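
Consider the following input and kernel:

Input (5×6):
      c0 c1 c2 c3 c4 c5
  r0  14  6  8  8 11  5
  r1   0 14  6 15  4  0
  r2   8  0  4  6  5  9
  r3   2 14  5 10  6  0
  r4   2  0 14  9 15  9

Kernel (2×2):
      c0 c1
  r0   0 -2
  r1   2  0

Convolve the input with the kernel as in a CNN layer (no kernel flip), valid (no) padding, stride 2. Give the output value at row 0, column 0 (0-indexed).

-12

The receptive field on the input at this output position is [14 6 / 0 14]. Elementwise product with the kernel and sum: 6·-2 + 0·2.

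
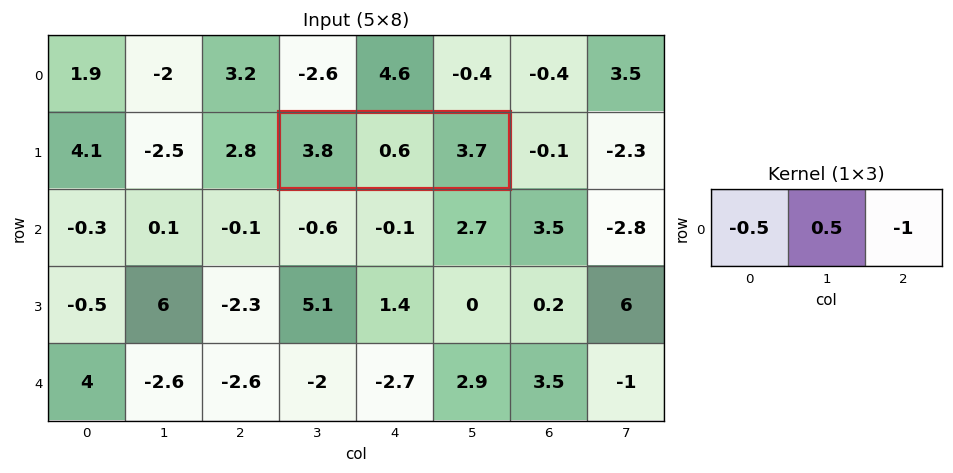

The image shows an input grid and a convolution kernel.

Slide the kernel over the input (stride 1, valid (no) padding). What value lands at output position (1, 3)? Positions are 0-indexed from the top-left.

The receptive field on the input at this output position is [3.8 0.6 3.7]. Elementwise product with the kernel and sum: 3.8·-0.5 + 0.6·0.5 + 3.7·-1.

-5.3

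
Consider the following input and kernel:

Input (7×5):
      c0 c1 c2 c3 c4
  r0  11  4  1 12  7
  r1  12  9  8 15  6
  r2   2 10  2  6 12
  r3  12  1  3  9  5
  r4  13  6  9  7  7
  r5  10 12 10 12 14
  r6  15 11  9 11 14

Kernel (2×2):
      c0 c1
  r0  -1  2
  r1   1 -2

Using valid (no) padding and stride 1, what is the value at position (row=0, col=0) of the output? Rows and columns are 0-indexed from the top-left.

-9

The receptive field on the input at this output position is [11 4 / 12 9]. Elementwise product with the kernel and sum: 11·-1 + 4·2 + 12·1 + 9·-2.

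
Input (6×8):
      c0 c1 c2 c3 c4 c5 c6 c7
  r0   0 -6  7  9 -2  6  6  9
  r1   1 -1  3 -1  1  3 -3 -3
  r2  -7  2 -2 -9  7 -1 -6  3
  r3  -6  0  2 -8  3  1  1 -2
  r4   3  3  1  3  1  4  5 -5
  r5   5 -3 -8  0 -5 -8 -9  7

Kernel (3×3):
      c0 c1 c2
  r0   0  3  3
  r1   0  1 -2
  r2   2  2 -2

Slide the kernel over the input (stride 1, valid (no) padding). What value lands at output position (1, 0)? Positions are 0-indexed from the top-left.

-4

The receptive field on the input at this output position is [1 -1 3 / -7 2 -2 / -6 0 2]. Elementwise product with the kernel and sum: -1·3 + 3·3 + 2·1 + -2·-2 + -6·2 + 0·2 + 2·-2.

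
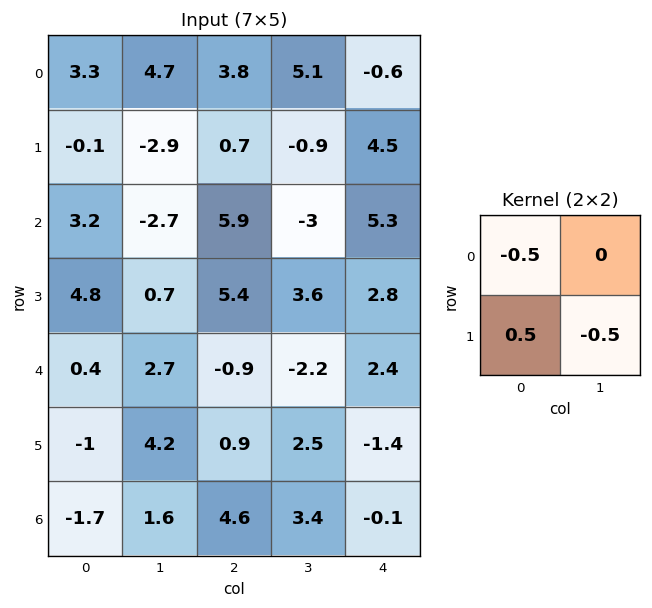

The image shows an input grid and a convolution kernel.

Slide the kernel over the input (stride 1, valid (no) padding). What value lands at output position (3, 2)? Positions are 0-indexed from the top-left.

The receptive field on the input at this output position is [5.4 3.6 / -0.9 -2.2]. Elementwise product with the kernel and sum: 5.4·-0.5 + -0.9·0.5 + -2.2·-0.5.

-2.05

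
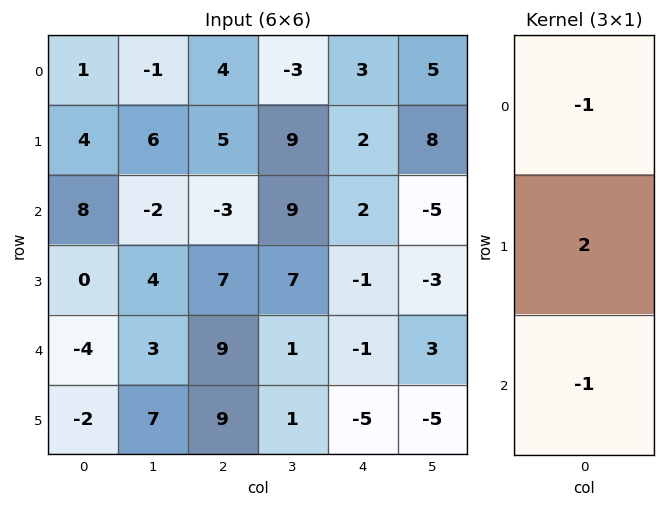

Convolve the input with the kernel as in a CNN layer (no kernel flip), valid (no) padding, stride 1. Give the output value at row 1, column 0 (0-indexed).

The receptive field on the input at this output position is [4 / 8 / 0]. Elementwise product with the kernel and sum: 4·-1 + 8·2 + 0·-1.

12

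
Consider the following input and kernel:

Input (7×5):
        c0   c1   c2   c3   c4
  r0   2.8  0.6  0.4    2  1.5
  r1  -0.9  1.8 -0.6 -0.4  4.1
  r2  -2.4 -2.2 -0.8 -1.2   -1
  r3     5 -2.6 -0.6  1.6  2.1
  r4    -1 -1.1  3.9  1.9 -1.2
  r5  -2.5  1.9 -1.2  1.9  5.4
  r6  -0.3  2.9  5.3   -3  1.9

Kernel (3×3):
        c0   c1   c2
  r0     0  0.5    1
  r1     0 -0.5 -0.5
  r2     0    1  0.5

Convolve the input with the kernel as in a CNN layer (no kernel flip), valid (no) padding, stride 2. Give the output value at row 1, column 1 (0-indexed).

The receptive field on the input at this output position is [-0.8 -1.2 -1 / -0.6 1.6 2.1 / 3.9 1.9 -1.2]. Elementwise product with the kernel and sum: -1.2·0.5 + -1·1 + 1.6·-0.5 + 2.1·-0.5 + 1.9·1 + -1.2·0.5.

-2.15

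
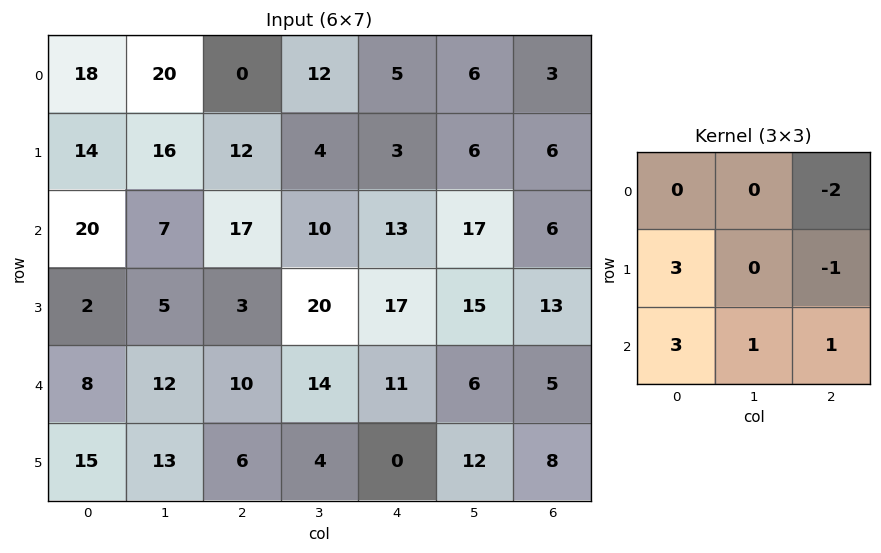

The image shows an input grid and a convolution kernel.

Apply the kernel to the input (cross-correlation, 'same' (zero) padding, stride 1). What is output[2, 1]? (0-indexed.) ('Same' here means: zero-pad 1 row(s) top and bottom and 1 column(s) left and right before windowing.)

33

The receptive field on the zero-padded input at this output position is [14 16 12 / 20 7 17 / 2 5 3]. Elementwise product with the kernel and sum: 12·-2 + 20·3 + 17·-1 + 2·3 + 5·1 + 3·1.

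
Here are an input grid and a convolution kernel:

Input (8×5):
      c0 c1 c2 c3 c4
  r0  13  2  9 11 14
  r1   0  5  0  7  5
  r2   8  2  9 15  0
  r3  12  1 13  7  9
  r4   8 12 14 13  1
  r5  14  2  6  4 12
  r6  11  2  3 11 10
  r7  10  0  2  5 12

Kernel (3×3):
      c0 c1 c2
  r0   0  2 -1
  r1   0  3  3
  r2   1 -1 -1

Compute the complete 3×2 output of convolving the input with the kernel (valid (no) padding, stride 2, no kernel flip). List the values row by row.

Output[0,0]: The receptive field on the input at this output position is [13 2 9 / 0 5 0 / 8 2 9]. Elementwise product with the kernel and sum: 2·2 + 9·-1 + 5·3 + 0·3 + 8·1 + 2·-1 + 9·-1.
Output[0,1]: The receptive field on the input at this output position is [9 11 14 / 0 7 5 / 9 15 0]. Elementwise product with the kernel and sum: 11·2 + 14·-1 + 7·3 + 5·3 + 9·1 + 15·-1 + 0·-1.

7 38
19 78
40 55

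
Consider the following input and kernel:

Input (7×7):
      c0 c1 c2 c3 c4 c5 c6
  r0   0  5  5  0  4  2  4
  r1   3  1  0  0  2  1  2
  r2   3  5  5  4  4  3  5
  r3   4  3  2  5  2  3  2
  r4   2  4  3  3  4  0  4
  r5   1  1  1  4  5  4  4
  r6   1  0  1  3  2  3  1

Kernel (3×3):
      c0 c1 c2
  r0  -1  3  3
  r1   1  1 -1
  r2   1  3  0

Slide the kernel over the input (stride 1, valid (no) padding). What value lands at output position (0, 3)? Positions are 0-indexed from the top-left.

The receptive field on the input at this output position is [0 4 2 / 0 2 1 / 4 4 3]. Elementwise product with the kernel and sum: 0·-1 + 4·3 + 2·3 + 0·1 + 2·1 + 1·-1 + 4·1 + 4·3.

35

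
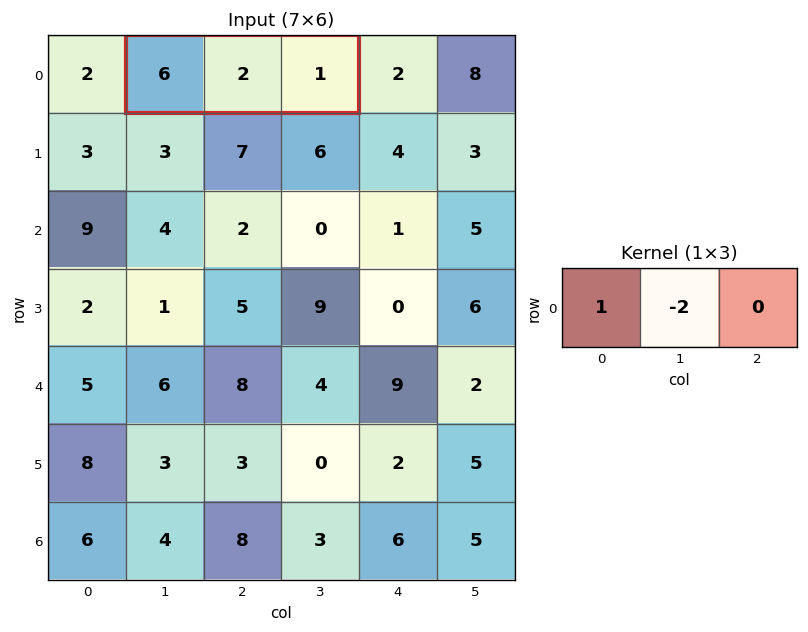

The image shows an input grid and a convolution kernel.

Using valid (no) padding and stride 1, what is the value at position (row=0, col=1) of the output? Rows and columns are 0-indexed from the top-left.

2

The receptive field on the input at this output position is [6 2 1]. Elementwise product with the kernel and sum: 6·1 + 2·-2.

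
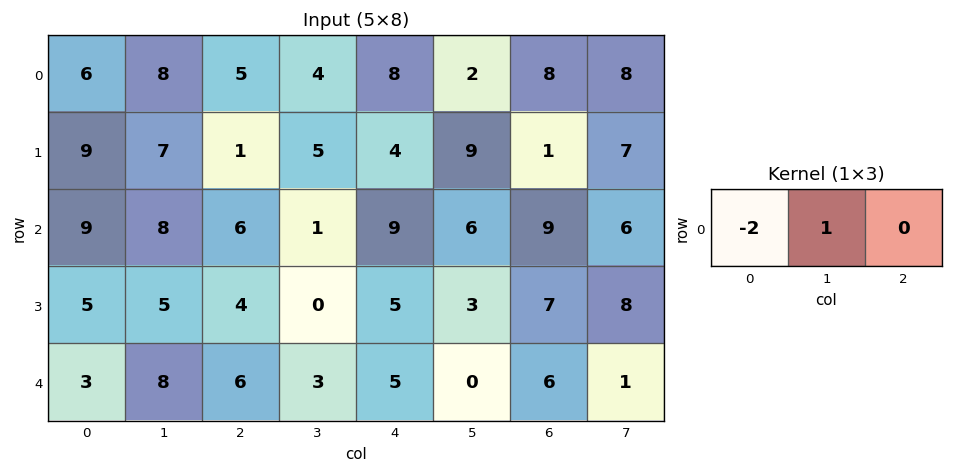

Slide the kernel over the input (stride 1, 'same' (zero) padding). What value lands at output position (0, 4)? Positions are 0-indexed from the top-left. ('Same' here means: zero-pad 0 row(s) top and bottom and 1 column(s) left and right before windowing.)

0

The receptive field on the zero-padded input at this output position is [4 8 2]. Elementwise product with the kernel and sum: 4·-2 + 8·1.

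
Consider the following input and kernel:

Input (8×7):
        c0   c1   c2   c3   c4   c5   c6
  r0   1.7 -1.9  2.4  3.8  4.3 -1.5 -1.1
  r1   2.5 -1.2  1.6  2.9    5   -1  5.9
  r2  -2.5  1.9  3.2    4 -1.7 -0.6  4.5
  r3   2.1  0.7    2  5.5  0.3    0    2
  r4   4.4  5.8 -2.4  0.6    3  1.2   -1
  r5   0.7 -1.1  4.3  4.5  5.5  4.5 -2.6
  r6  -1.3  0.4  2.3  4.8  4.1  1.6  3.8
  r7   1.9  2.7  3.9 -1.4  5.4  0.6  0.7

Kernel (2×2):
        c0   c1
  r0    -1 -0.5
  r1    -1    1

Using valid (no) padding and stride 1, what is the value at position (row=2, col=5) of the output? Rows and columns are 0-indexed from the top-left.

The receptive field on the input at this output position is [-0.6 4.5 / 0 2]. Elementwise product with the kernel and sum: -0.6·-1 + 4.5·-0.5 + 0·-1 + 2·1.

0.35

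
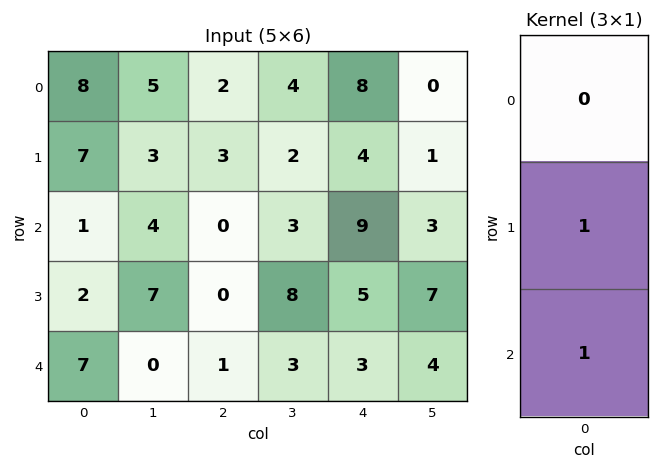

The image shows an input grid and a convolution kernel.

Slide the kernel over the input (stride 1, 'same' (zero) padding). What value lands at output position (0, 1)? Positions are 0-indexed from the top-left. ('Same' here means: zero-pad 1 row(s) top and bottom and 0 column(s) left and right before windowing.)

8

The receptive field on the zero-padded input at this output position is [0 / 5 / 3]. Elementwise product with the kernel and sum: 5·1 + 3·1.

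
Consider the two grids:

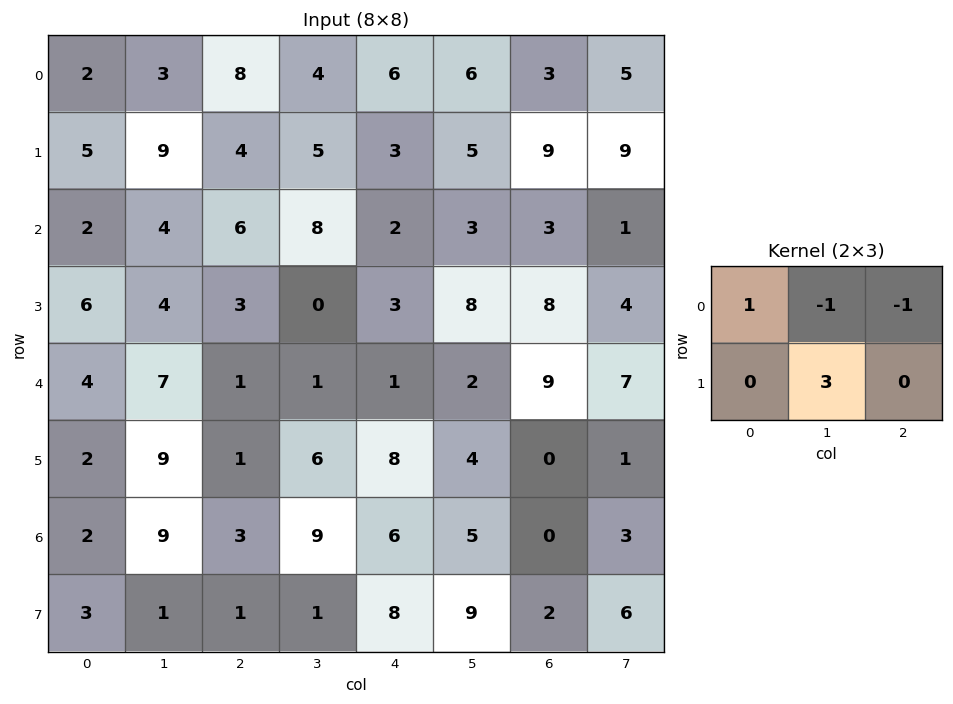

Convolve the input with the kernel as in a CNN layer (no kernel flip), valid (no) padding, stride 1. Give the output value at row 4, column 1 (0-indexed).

8

The receptive field on the input at this output position is [7 1 1 / 9 1 6]. Elementwise product with the kernel and sum: 7·1 + 1·-1 + 1·-1 + 1·3.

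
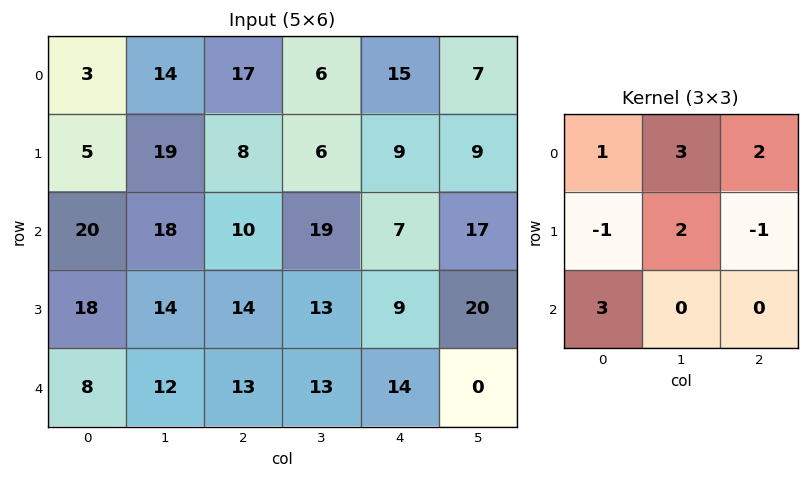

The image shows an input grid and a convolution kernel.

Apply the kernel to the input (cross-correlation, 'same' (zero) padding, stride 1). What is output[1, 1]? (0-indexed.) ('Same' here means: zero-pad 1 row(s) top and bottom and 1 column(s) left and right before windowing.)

164

The receptive field on the zero-padded input at this output position is [3 14 17 / 5 19 8 / 20 18 10]. Elementwise product with the kernel and sum: 3·1 + 14·3 + 17·2 + 5·-1 + 19·2 + 8·-1 + 20·3.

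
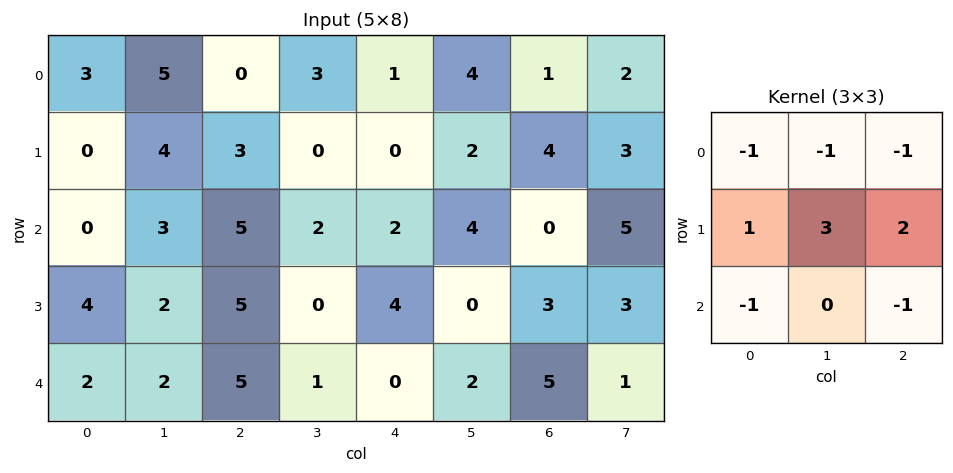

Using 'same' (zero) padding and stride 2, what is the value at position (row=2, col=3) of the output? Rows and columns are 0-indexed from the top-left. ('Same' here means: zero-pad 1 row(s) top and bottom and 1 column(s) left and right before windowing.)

The receptive field on the zero-padded input at this output position is [0 3 3 / 2 5 1 / 0 0 0]. Elementwise product with the kernel and sum: 0·-1 + 3·-1 + 3·-1 + 2·1 + 5·3 + 1·2 + 0·-1 + 0·-1.

13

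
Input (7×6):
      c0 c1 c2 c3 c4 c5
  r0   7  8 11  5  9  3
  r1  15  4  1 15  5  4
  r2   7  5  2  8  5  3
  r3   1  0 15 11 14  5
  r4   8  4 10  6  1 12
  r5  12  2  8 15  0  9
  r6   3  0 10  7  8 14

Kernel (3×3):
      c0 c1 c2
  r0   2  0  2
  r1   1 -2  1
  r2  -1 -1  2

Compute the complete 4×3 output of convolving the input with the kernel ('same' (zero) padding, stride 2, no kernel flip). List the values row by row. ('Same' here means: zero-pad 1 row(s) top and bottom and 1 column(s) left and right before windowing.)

Output[0,0]: The receptive field on the zero-padded input at this output position is [0 0 0 / 0 7 8 / 0 15 4]. Elementwise product with the kernel and sum: 0·2 + 0·2 + 0·1 + 7·-2 + 8·1 + 0·-1 + 15·-1 + 4·2.

-13 16 -22
-2 54 24
-20 32 51
-2 21 53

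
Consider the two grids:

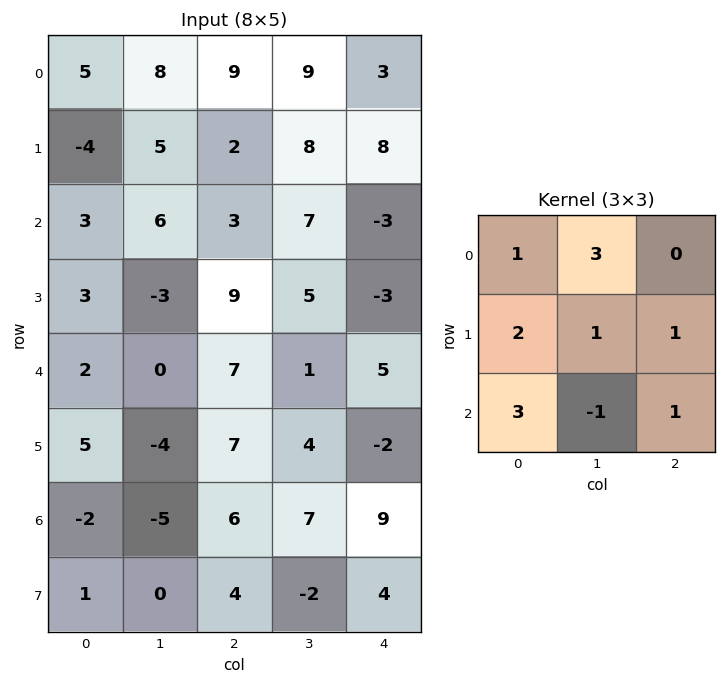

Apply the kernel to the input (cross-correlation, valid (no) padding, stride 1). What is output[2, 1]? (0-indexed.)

17

The receptive field on the input at this output position is [6 3 7 / -3 9 5 / 0 7 1]. Elementwise product with the kernel and sum: 6·1 + 3·3 + -3·2 + 9·1 + 5·1 + 0·3 + 7·-1 + 1·1.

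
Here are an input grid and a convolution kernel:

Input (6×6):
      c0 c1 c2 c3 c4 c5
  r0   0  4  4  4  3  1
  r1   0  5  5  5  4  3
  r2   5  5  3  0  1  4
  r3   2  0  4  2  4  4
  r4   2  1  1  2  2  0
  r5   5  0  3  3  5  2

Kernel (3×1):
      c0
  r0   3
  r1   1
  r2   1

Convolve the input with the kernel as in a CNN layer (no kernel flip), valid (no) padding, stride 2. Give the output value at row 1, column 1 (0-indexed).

The receptive field on the input at this output position is [3 / 4 / 1]. Elementwise product with the kernel and sum: 3·3 + 4·1 + 1·1.

14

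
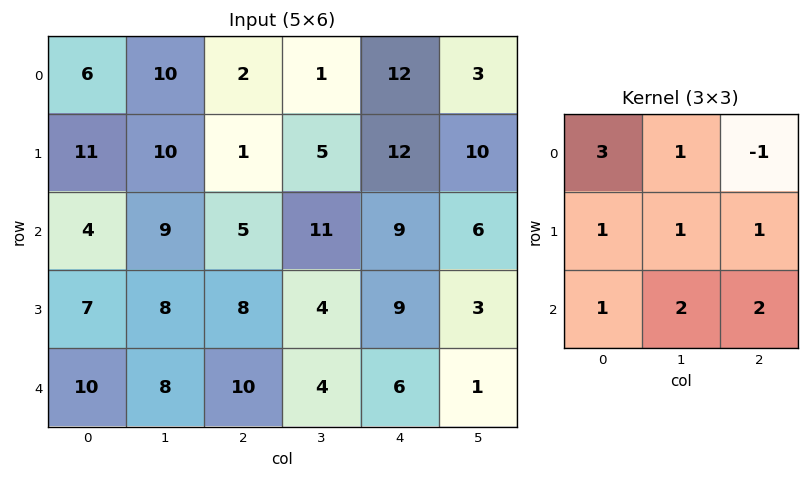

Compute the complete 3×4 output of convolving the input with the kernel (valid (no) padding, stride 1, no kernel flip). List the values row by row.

Output[0,0]: The receptive field on the input at this output position is [6 10 2 / 11 10 1 / 4 9 5]. Elementwise product with the kernel and sum: 6·3 + 10·1 + 2·-1 + 11·1 + 10·1 + 1·1 + 4·1 + 9·2 + 5·2.
Output[0,1]: The receptive field on the input at this output position is [10 2 1 / 10 1 5 / 9 5 11]. Elementwise product with the kernel and sum: 10·3 + 2·1 + 1·-1 + 10·1 + 1·1 + 5·1 + 9·1 + 5·2 + 11·2.

80 88 58 80
99 83 55 71
85 77 68 70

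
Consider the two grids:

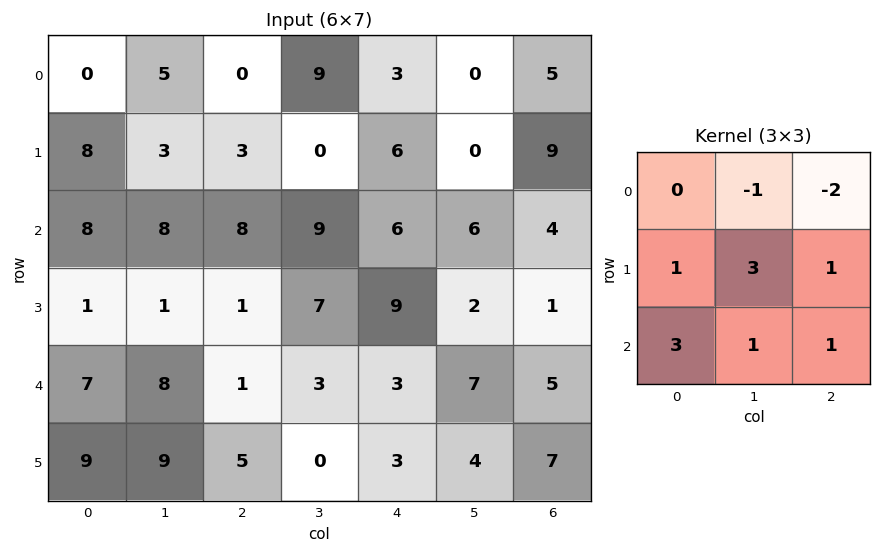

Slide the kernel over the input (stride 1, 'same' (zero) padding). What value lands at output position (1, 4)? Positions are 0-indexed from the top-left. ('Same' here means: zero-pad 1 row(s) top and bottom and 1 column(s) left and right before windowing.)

The receptive field on the zero-padded input at this output position is [9 3 0 / 0 6 0 / 9 6 6]. Elementwise product with the kernel and sum: 3·-1 + 0·-2 + 0·1 + 6·3 + 0·1 + 9·3 + 6·1 + 6·1.

54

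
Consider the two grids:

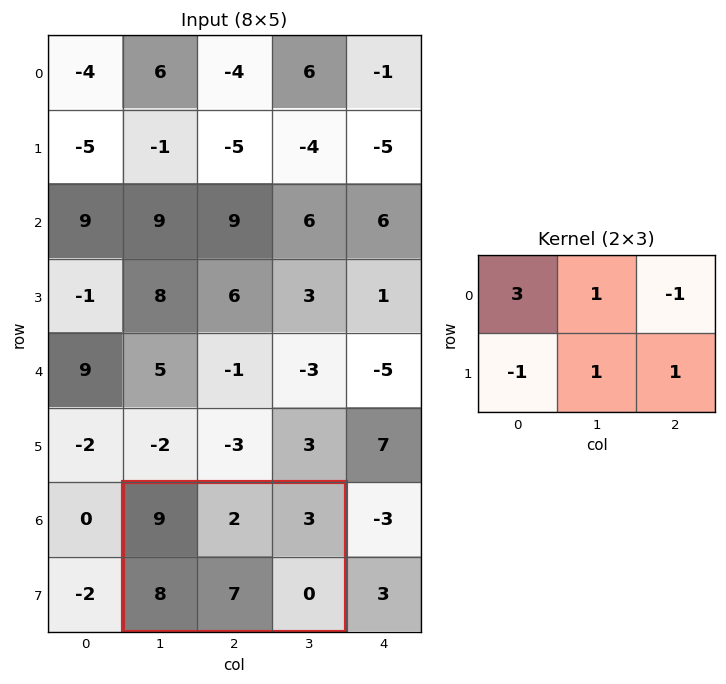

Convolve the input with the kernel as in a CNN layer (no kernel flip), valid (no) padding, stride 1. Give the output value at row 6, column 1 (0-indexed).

The receptive field on the input at this output position is [9 2 3 / 8 7 0]. Elementwise product with the kernel and sum: 9·3 + 2·1 + 3·-1 + 8·-1 + 7·1 + 0·1.

25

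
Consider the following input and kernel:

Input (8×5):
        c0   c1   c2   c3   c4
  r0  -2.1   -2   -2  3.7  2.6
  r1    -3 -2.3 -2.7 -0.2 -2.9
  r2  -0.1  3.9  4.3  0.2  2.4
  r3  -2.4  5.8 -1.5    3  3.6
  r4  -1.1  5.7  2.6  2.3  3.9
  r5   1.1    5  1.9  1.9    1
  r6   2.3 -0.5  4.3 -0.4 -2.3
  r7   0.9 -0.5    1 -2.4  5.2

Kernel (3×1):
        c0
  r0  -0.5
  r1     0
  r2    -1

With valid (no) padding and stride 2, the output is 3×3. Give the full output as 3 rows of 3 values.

Output[0,0]: The receptive field on the input at this output position is [-2.1 / -3 / -0.1]. Elementwise product with the kernel and sum: -2.1·-0.5 + -0.1·-1.
Output[0,1]: The receptive field on the input at this output position is [-2 / -2.7 / 4.3]. Elementwise product with the kernel and sum: -2·-0.5 + 4.3·-1.

1.15 -3.3 -3.7
1.15 -4.75 -5.1
-1.75 -5.6 0.35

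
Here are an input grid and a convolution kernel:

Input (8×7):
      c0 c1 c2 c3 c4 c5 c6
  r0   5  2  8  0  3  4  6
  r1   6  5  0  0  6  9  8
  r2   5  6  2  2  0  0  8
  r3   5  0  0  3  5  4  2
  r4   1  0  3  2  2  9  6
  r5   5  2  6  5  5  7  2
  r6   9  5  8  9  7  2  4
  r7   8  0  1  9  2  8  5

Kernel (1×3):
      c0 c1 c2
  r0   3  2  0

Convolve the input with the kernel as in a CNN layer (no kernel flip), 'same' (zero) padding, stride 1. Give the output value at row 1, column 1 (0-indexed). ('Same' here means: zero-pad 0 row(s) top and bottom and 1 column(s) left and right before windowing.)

28

The receptive field on the zero-padded input at this output position is [6 5 0]. Elementwise product with the kernel and sum: 6·3 + 5·2.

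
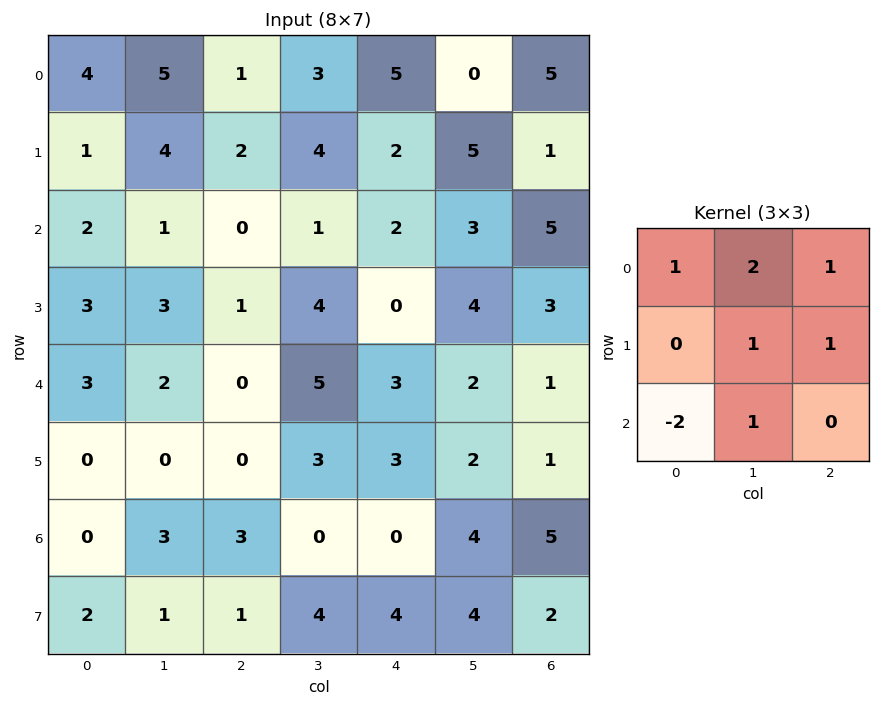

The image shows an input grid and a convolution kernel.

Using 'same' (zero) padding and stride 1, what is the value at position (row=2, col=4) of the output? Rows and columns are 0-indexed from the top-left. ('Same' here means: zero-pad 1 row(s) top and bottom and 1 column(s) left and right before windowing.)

The receptive field on the zero-padded input at this output position is [4 2 5 / 1 2 3 / 4 0 4]. Elementwise product with the kernel and sum: 4·1 + 2·2 + 5·1 + 2·1 + 3·1 + 4·-2 + 0·1.

10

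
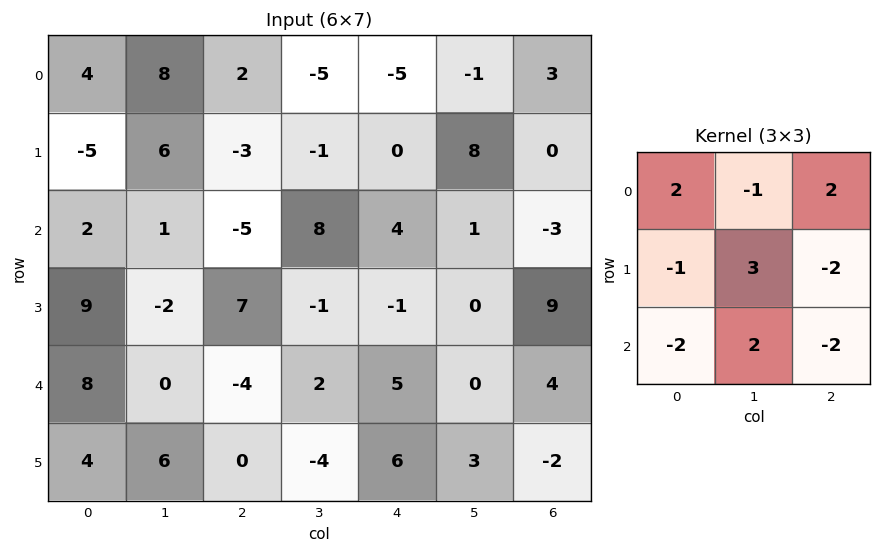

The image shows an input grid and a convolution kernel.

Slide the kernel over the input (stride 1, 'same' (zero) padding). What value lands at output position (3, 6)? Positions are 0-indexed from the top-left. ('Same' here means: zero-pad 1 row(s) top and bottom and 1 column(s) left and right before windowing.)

40

The receptive field on the zero-padded input at this output position is [1 -3 0 / 0 9 0 / 0 4 0]. Elementwise product with the kernel and sum: 1·2 + -3·-1 + 0·2 + 0·-1 + 9·3 + 0·-2 + 0·-2 + 4·2 + 0·-2.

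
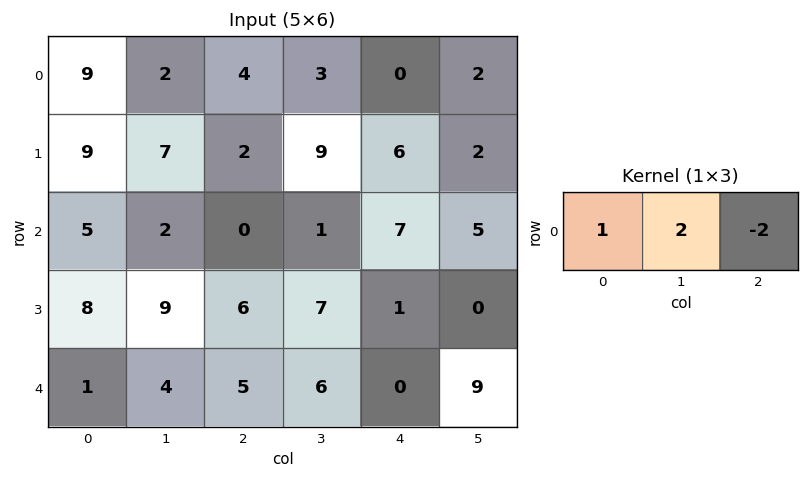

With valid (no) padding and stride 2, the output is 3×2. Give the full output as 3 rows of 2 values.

5 10
9 -12
-1 17

Output[0,0]: The receptive field on the input at this output position is [9 2 4]. Elementwise product with the kernel and sum: 9·1 + 2·2 + 4·-2.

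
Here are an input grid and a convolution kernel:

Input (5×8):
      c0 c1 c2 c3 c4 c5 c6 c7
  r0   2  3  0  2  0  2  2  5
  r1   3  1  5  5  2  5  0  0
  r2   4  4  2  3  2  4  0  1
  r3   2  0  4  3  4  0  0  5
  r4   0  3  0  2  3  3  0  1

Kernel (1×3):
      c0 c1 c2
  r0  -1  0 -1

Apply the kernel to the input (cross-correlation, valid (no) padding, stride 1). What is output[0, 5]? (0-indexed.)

-7

The receptive field on the input at this output position is [2 2 5]. Elementwise product with the kernel and sum: 2·-1 + 5·-1.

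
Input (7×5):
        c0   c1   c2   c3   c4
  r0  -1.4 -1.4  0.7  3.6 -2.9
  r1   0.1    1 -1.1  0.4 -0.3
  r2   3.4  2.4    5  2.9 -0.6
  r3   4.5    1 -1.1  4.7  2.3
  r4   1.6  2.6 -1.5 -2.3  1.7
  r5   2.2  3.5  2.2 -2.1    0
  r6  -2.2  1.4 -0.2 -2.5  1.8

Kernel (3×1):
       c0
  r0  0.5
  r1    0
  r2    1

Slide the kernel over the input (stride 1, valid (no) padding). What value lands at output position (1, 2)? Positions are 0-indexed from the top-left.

-1.65

The receptive field on the input at this output position is [-1.1 / 5 / -1.1]. Elementwise product with the kernel and sum: -1.1·0.5 + -1.1·1.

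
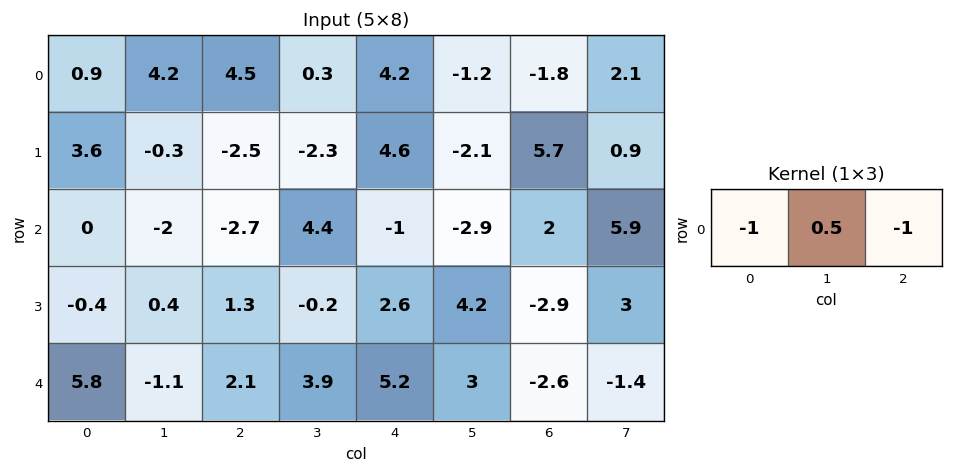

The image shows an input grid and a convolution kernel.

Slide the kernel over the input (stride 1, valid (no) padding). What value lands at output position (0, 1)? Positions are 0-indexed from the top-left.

-2.25

The receptive field on the input at this output position is [4.2 4.5 0.3]. Elementwise product with the kernel and sum: 4.2·-1 + 4.5·0.5 + 0.3·-1.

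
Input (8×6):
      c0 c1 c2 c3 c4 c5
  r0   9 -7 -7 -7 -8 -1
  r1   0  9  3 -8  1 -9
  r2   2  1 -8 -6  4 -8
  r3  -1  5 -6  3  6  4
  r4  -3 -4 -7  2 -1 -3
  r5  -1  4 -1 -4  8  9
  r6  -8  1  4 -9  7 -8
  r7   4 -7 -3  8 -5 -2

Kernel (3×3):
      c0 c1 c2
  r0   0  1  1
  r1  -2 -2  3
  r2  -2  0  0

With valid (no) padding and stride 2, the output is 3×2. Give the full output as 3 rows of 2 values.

Output[0,0]: The receptive field on the input at this output position is [9 -7 -7 / 0 9 3 / 2 1 -8]. Elementwise product with the kernel and sum: -7·1 + -7·1 + 0·-2 + 9·-2 + 3·3 + 2·-2.
Output[0,1]: The receptive field on the input at this output position is [-7 -7 -8 / 3 -8 1 / -8 -6 4]. Elementwise product with the kernel and sum: -7·1 + -8·1 + 3·-2 + -8·-2 + 1·3 + -8·-2.

-27 14
-27 36
-4 27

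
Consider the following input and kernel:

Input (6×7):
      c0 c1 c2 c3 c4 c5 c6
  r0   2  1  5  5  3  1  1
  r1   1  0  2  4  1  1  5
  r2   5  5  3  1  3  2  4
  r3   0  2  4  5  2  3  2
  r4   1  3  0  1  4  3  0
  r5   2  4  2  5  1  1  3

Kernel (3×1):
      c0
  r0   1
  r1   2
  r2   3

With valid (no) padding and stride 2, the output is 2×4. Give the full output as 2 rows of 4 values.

19 18 14 23
8 11 19 8

Output[0,0]: The receptive field on the input at this output position is [2 / 1 / 5]. Elementwise product with the kernel and sum: 2·1 + 1·2 + 5·3.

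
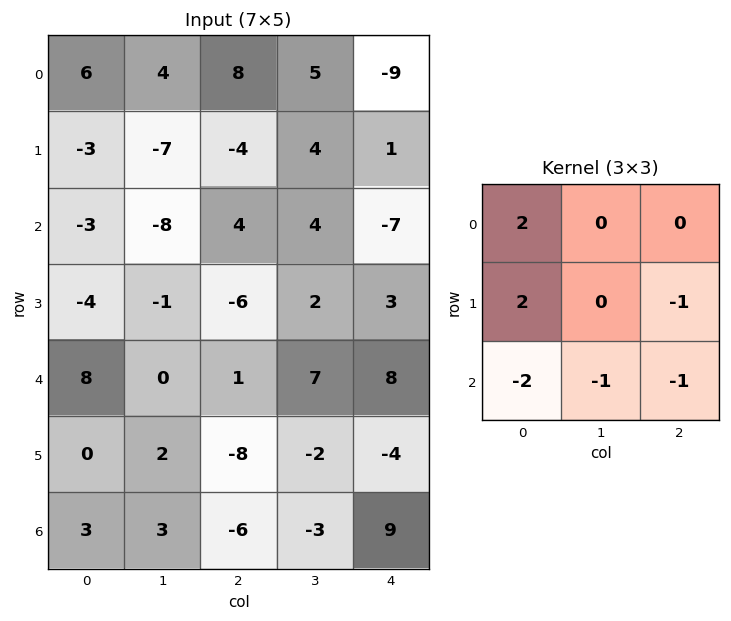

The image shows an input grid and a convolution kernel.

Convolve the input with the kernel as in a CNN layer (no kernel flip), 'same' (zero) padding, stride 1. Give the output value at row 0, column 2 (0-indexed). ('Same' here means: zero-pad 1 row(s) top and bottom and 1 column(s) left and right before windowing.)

The receptive field on the zero-padded input at this output position is [0 0 0 / 4 8 5 / -7 -4 4]. Elementwise product with the kernel and sum: 0·2 + 4·2 + 5·-1 + -7·-2 + -4·-1 + 4·-1.

17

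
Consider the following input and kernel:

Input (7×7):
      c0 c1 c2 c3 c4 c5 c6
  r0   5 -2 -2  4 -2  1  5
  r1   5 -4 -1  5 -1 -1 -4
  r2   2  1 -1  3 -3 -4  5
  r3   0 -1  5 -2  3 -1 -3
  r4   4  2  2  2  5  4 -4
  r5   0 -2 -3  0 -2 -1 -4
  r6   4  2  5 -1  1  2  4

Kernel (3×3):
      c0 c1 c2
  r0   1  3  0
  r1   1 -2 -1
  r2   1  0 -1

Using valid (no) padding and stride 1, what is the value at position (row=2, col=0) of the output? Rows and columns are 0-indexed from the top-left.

4

The receptive field on the input at this output position is [2 1 -1 / 0 -1 5 / 4 2 2]. Elementwise product with the kernel and sum: 2·1 + 1·3 + 0·1 + -1·-2 + 5·-1 + 4·1 + 2·-1.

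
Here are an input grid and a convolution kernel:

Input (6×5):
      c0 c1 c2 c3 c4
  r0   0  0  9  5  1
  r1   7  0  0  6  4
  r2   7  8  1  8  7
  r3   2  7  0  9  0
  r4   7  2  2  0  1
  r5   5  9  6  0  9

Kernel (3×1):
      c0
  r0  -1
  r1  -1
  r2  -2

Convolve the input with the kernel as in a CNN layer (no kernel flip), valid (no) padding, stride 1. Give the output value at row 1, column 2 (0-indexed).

-1

The receptive field on the input at this output position is [0 / 1 / 0]. Elementwise product with the kernel and sum: 0·-1 + 1·-1 + 0·-2.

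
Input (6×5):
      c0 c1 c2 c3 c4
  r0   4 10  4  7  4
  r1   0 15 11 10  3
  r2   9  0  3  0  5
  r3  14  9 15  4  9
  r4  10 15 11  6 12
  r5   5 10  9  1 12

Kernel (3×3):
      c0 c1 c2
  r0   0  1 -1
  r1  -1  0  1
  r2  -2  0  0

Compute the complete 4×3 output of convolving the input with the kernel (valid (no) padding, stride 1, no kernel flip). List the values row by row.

Output[0,0]: The receptive field on the input at this output position is [4 10 4 / 0 15 11 / 9 0 3]. Elementwise product with the kernel and sum: 10·1 + 4·-1 + 0·-1 + 11·1 + 9·-2.
Output[0,1]: The receptive field on the input at this output position is [10 4 7 / 15 11 10 / 0 3 0]. Elementwise product with the kernel and sum: 4·1 + 7·-1 + 15·-1 + 10·1 + 0·-2.

-1 -8 -11
-30 -17 -21
-22 -32 -33
-15 -18 -22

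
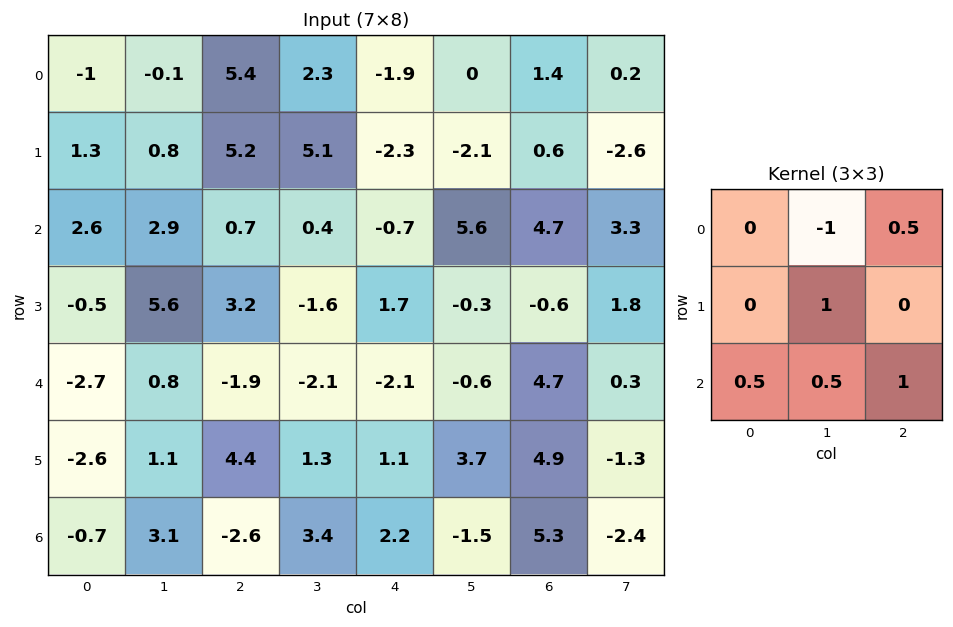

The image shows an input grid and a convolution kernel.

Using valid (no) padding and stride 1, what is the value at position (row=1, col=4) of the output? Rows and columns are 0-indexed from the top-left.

The receptive field on the input at this output position is [-2.3 -2.1 0.6 / -0.7 5.6 4.7 / 1.7 -0.3 -0.6]. Elementwise product with the kernel and sum: -2.1·-1 + 0.6·0.5 + 5.6·1 + 1.7·0.5 + -0.3·0.5 + -0.6·1.

8.1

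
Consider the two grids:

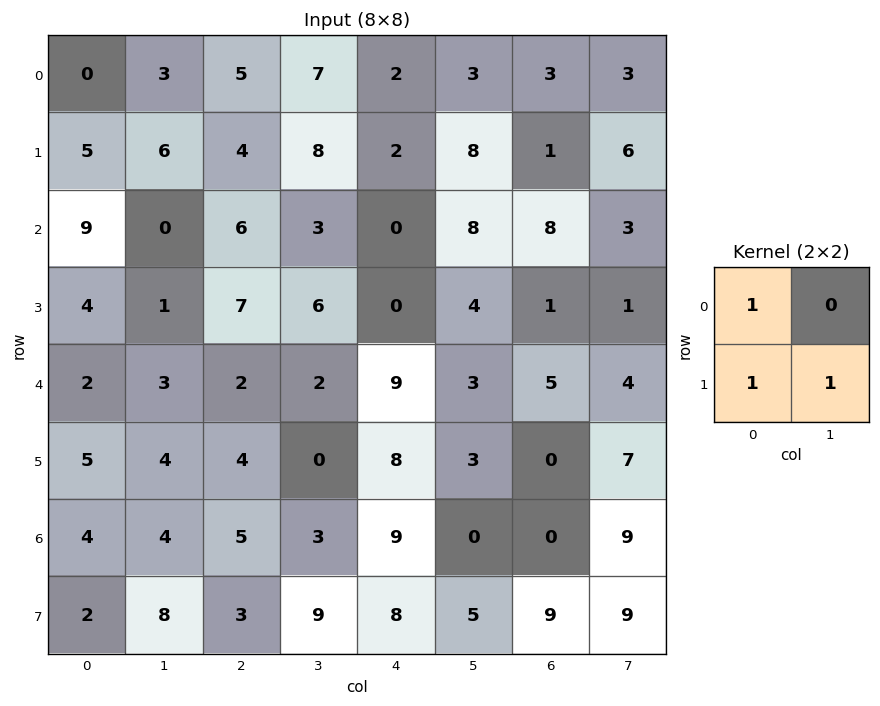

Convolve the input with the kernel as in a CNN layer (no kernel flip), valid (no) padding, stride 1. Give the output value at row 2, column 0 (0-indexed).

14

The receptive field on the input at this output position is [9 0 / 4 1]. Elementwise product with the kernel and sum: 9·1 + 4·1 + 1·1.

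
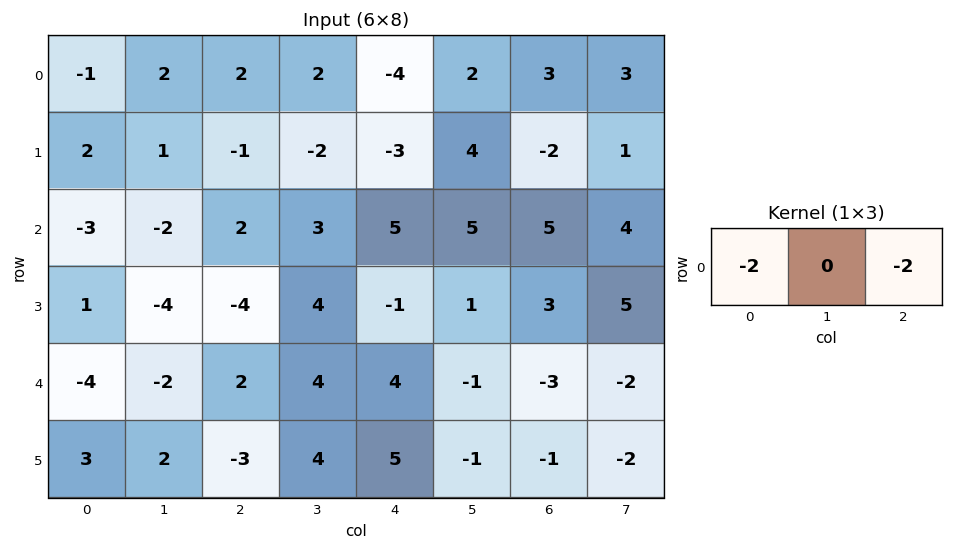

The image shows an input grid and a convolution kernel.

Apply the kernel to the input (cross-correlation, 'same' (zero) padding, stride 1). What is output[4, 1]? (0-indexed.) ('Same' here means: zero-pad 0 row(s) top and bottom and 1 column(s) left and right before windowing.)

The receptive field on the zero-padded input at this output position is [-4 -2 2]. Elementwise product with the kernel and sum: -4·-2 + 2·-2.

4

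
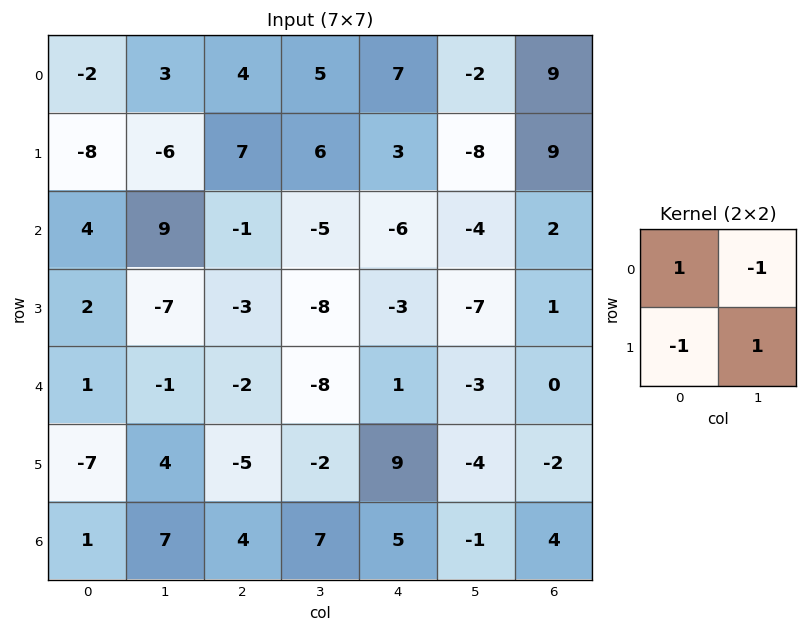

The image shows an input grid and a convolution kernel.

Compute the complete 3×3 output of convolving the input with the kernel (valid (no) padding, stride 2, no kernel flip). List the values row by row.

-3 -2 -2
-14 -1 -6
13 9 -9

Output[0,0]: The receptive field on the input at this output position is [-2 3 / -8 -6]. Elementwise product with the kernel and sum: -2·1 + 3·-1 + -8·-1 + -6·1.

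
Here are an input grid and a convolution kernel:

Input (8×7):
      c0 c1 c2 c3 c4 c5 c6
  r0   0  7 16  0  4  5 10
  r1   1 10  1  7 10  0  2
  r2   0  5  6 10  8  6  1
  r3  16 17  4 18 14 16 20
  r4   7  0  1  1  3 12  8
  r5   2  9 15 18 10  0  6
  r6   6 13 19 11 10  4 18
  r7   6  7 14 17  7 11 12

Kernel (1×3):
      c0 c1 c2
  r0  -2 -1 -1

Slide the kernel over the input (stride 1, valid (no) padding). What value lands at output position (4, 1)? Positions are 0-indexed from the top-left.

-2

The receptive field on the input at this output position is [0 1 1]. Elementwise product with the kernel and sum: 0·-2 + 1·-1 + 1·-1.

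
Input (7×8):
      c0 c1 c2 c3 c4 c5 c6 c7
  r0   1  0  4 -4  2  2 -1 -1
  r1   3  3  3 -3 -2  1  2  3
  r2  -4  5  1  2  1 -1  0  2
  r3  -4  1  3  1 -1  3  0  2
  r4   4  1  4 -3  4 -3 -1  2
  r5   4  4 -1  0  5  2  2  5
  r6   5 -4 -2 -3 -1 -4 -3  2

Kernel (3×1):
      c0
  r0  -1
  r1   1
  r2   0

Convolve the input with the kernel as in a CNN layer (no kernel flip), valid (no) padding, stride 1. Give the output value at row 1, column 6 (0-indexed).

The receptive field on the input at this output position is [2 / 0 / 0]. Elementwise product with the kernel and sum: 2·-1 + 0·1.

-2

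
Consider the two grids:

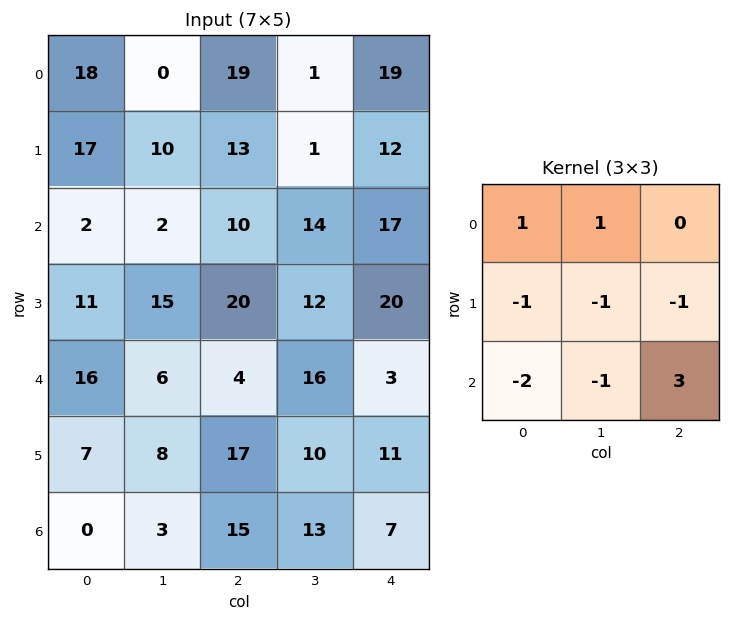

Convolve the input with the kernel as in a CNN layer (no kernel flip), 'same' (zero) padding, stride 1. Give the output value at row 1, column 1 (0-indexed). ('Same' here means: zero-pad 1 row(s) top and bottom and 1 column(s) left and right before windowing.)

The receptive field on the zero-padded input at this output position is [18 0 19 / 17 10 13 / 2 2 10]. Elementwise product with the kernel and sum: 18·1 + 0·1 + 17·-1 + 10·-1 + 13·-1 + 2·-2 + 2·-1 + 10·3.

2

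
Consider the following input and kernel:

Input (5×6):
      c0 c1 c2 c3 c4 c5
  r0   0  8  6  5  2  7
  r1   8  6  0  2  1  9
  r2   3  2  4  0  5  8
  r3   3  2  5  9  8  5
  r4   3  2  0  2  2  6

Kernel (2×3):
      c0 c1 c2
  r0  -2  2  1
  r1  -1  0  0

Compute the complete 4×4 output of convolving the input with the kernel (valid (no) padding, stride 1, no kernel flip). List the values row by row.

14 -5 0 -1
-7 -12 1 7
-1 2 -8 9
0 13 16 1

Output[0,0]: The receptive field on the input at this output position is [0 8 6 / 8 6 0]. Elementwise product with the kernel and sum: 0·-2 + 8·2 + 6·1 + 8·-1.
Output[0,1]: The receptive field on the input at this output position is [8 6 5 / 6 0 2]. Elementwise product with the kernel and sum: 8·-2 + 6·2 + 5·1 + 6·-1.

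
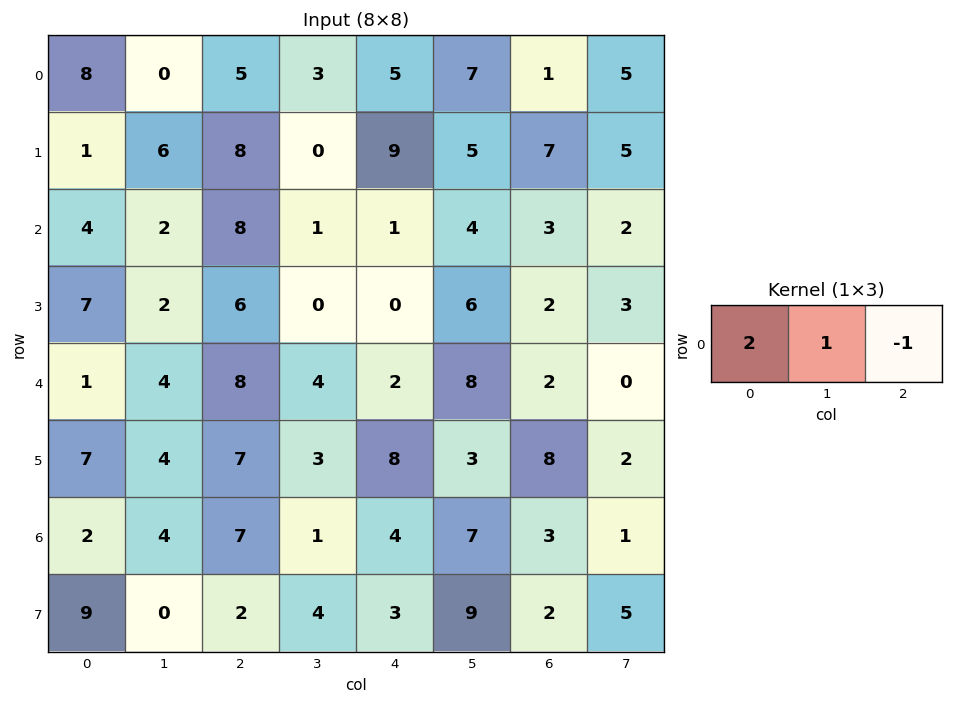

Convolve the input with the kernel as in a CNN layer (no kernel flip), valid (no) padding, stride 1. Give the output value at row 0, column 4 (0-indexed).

The receptive field on the input at this output position is [5 7 1]. Elementwise product with the kernel and sum: 5·2 + 7·1 + 1·-1.

16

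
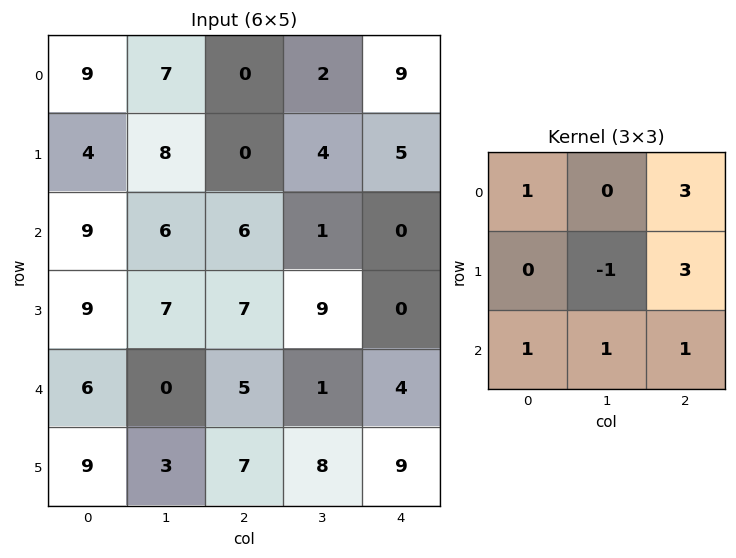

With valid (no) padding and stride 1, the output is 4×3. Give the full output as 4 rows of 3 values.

Output[0,0]: The receptive field on the input at this output position is [9 7 0 / 4 8 0 / 9 6 6]. Elementwise product with the kernel and sum: 9·1 + 0·3 + 8·-1 + 0·3 + 9·1 + 6·1 + 6·1.
Output[0,1]: The receptive field on the input at this output position is [7 0 2 / 8 0 4 / 6 6 1]. Elementwise product with the kernel and sum: 7·1 + 2·3 + 0·-1 + 4·3 + 6·1 + 6·1 + 1·1.

22 38 45
39 40 30
52 35 7
64 50 42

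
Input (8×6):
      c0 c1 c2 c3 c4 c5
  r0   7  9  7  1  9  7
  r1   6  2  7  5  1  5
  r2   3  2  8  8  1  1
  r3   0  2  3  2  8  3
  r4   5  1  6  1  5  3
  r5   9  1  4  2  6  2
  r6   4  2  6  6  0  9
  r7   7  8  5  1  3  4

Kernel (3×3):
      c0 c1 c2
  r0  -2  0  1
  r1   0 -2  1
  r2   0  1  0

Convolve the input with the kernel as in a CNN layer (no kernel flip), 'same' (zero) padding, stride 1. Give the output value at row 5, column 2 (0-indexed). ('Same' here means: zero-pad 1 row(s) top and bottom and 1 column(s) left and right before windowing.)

-1

The receptive field on the zero-padded input at this output position is [1 6 1 / 1 4 2 / 2 6 6]. Elementwise product with the kernel and sum: 1·-2 + 1·1 + 4·-2 + 2·1 + 6·1.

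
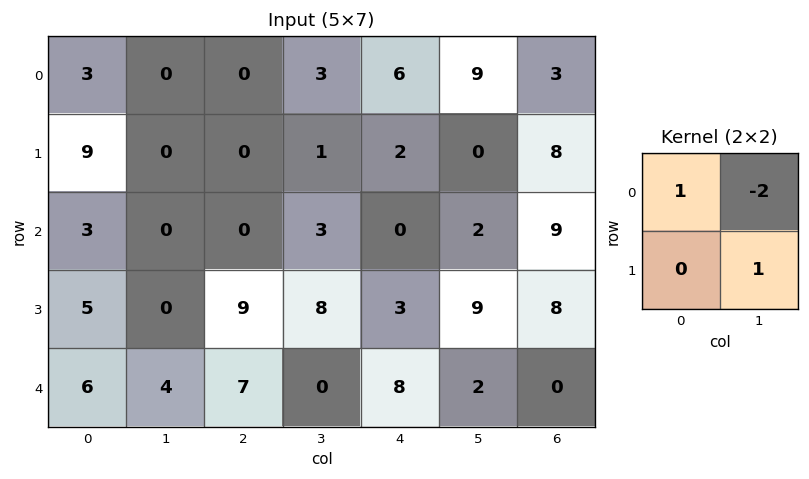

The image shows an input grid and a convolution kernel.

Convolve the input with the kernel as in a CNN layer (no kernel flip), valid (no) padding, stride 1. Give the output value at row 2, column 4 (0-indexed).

The receptive field on the input at this output position is [0 2 / 3 9]. Elementwise product with the kernel and sum: 0·1 + 2·-2 + 9·1.

5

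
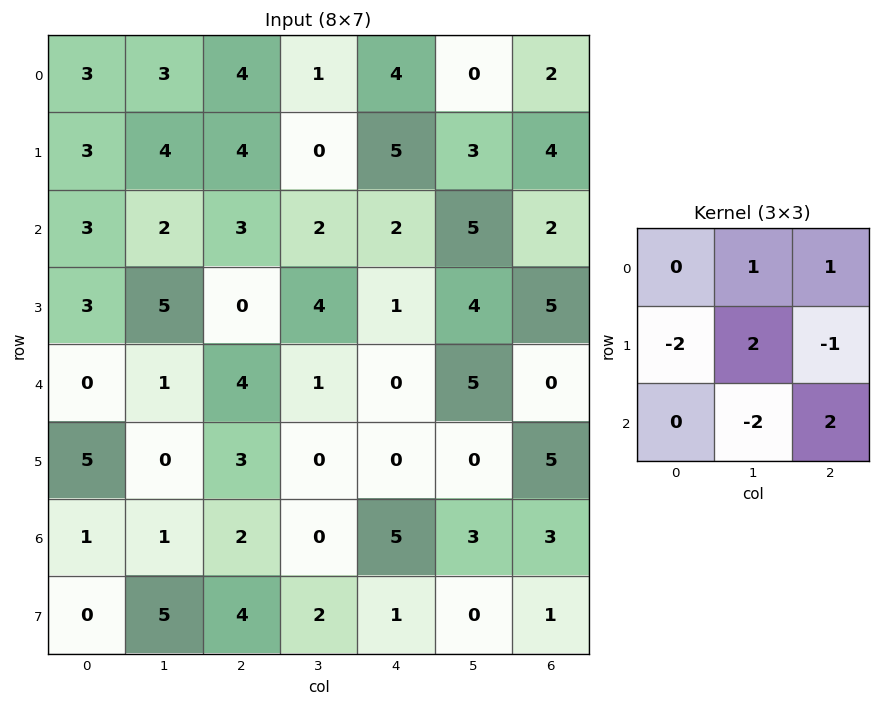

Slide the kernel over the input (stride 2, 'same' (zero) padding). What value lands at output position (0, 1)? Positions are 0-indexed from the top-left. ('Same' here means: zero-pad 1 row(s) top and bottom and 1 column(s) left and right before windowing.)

-7

The receptive field on the zero-padded input at this output position is [0 0 0 / 3 4 1 / 4 4 0]. Elementwise product with the kernel and sum: 0·1 + 0·1 + 3·-2 + 4·2 + 1·-1 + 4·-2 + 0·2.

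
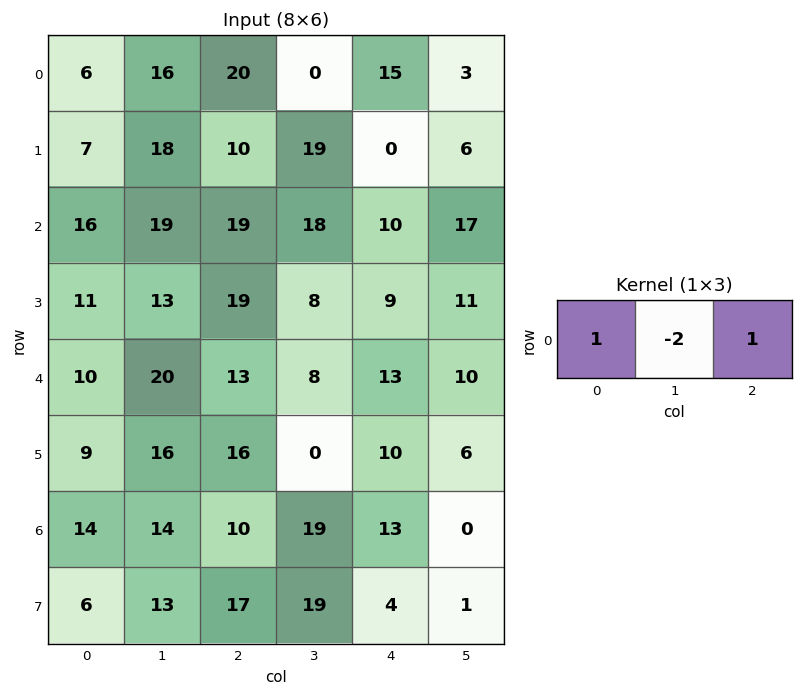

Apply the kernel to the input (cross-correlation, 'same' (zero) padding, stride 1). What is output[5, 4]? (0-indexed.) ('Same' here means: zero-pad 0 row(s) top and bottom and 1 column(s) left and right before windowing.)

The receptive field on the zero-padded input at this output position is [0 10 6]. Elementwise product with the kernel and sum: 0·1 + 10·-2 + 6·1.

-14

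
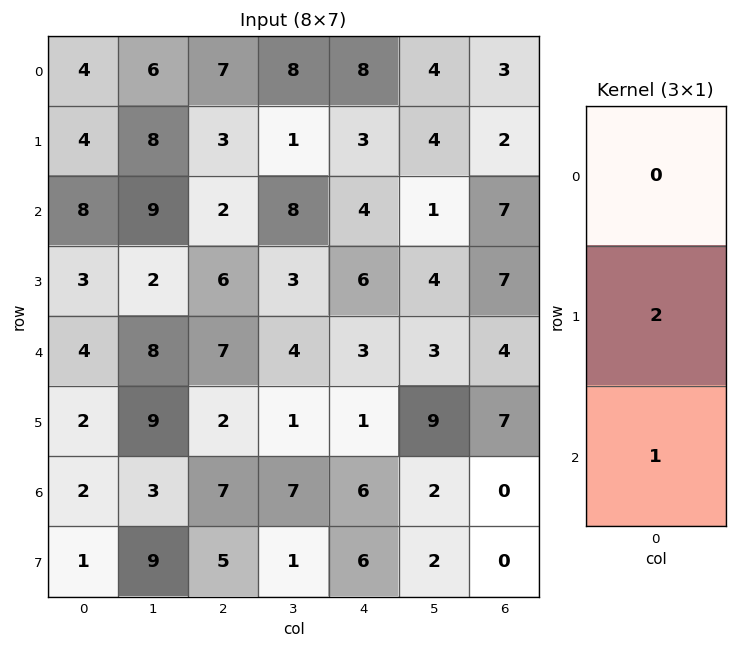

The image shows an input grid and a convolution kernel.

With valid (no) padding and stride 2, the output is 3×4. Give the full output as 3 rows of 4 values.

Output[0,0]: The receptive field on the input at this output position is [4 / 4 / 8]. Elementwise product with the kernel and sum: 4·2 + 8·1.
Output[0,1]: The receptive field on the input at this output position is [7 / 3 / 2]. Elementwise product with the kernel and sum: 3·2 + 2·1.

16 8 10 11
10 19 15 18
6 11 8 14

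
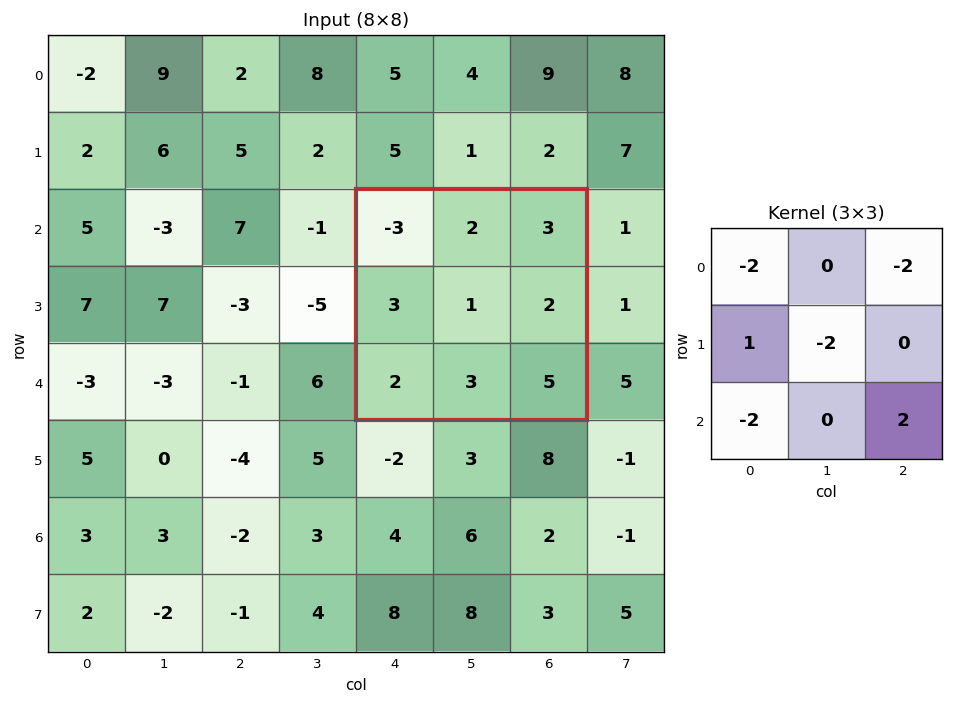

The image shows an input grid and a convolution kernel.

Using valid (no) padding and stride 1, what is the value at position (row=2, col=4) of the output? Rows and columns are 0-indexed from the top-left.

7

The receptive field on the input at this output position is [-3 2 3 / 3 1 2 / 2 3 5]. Elementwise product with the kernel and sum: -3·-2 + 3·-2 + 3·1 + 1·-2 + 2·-2 + 5·2.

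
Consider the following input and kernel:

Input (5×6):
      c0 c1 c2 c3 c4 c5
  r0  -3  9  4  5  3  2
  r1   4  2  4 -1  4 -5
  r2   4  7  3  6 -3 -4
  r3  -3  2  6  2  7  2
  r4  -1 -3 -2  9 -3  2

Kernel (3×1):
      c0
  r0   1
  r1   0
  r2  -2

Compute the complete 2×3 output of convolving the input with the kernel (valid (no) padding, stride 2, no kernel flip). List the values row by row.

-11 -2 9
6 7 3

Output[0,0]: The receptive field on the input at this output position is [-3 / 4 / 4]. Elementwise product with the kernel and sum: -3·1 + 4·-2.
Output[0,1]: The receptive field on the input at this output position is [4 / 4 / 3]. Elementwise product with the kernel and sum: 4·1 + 3·-2.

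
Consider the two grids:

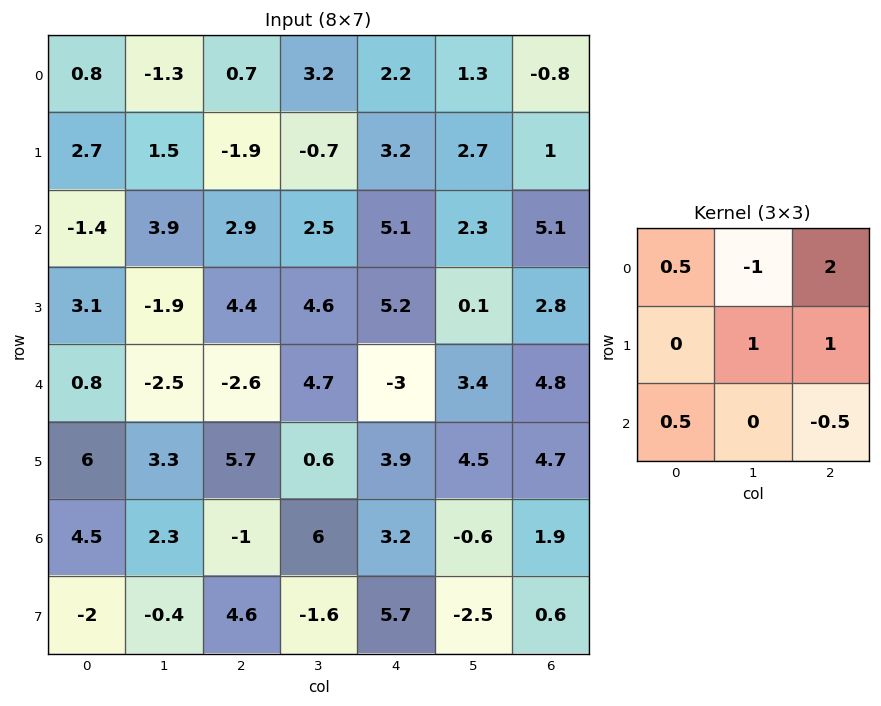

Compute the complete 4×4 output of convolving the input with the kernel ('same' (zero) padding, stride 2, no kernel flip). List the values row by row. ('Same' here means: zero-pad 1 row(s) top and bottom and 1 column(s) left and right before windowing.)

-1.25 5 1.8 0.55
3.75 3.4 11.5 5.5
-10.25 7.3 -4.25 4.3
7.6 2.75 8.45 -1.8

Output[0,0]: The receptive field on the zero-padded input at this output position is [0 0 0 / 0 0.8 -1.3 / 0 2.7 1.5]. Elementwise product with the kernel and sum: 0·0.5 + 0·-1 + 0·2 + 0.8·1 + -1.3·1 + 0·0.5 + 1.5·-0.5.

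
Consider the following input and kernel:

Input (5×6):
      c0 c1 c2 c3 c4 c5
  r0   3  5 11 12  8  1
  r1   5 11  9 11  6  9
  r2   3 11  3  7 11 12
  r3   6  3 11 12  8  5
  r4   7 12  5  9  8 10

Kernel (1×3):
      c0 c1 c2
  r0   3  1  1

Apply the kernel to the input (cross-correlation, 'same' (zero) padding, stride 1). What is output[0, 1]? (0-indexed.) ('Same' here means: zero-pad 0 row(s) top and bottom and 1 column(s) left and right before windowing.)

The receptive field on the zero-padded input at this output position is [3 5 11]. Elementwise product with the kernel and sum: 3·3 + 5·1 + 11·1.

25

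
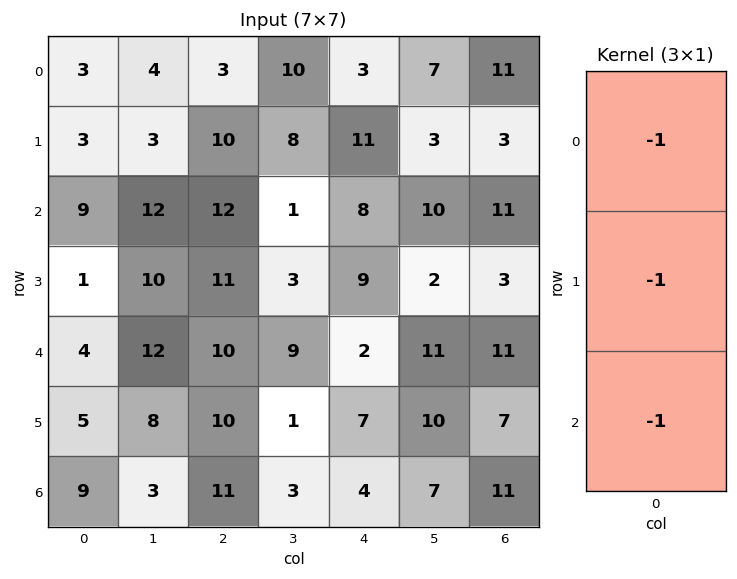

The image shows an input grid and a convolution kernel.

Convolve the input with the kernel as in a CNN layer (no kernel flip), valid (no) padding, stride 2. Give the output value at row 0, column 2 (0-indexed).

The receptive field on the input at this output position is [3 / 11 / 8]. Elementwise product with the kernel and sum: 3·-1 + 11·-1 + 8·-1.

-22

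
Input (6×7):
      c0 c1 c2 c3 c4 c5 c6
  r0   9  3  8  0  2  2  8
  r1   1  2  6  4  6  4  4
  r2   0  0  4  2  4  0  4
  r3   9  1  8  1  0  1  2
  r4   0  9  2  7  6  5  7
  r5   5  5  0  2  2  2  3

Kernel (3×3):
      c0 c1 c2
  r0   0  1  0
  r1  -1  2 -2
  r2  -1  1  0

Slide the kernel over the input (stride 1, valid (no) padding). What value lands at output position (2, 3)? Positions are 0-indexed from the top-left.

0

The receptive field on the input at this output position is [2 4 0 / 1 0 1 / 7 6 5]. Elementwise product with the kernel and sum: 4·1 + 1·-1 + 0·2 + 1·-2 + 7·-1 + 6·1.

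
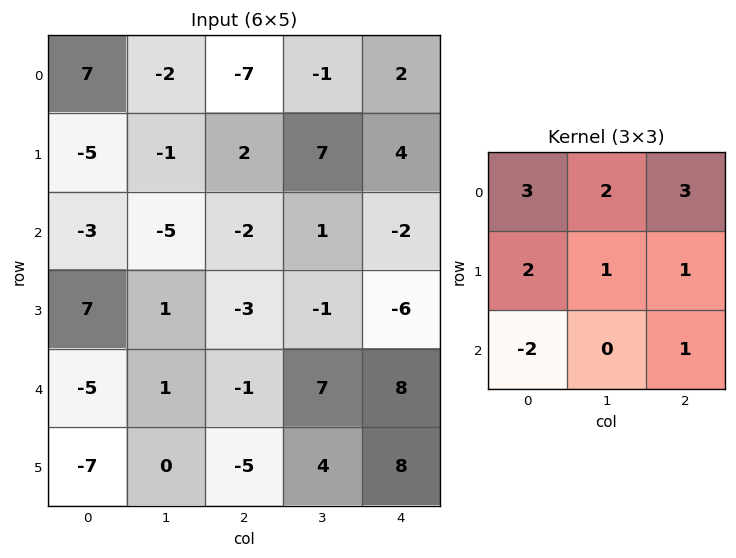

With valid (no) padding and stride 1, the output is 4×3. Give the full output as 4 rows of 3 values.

Output[0,0]: The receptive field on the input at this output position is [7 -2 -7 / -5 -1 2 / -3 -5 -2]. Elementwise product with the kernel and sum: 7·3 + -2·2 + -7·3 + -5·2 + -1·1 + 2·1 + -3·-2 + -2·1.
Output[0,1]: The receptive field on the input at this output position is [-2 -7 -1 / -1 2 7 / -5 -2 1]. Elementwise product with the kernel and sum: -2·3 + -7·2 + -1·3 + -1·2 + 2·1 + 7·1 + -5·-2 + 1·1.

-9 -5 0
-41 8 27
-4 -13 -13
13 6 2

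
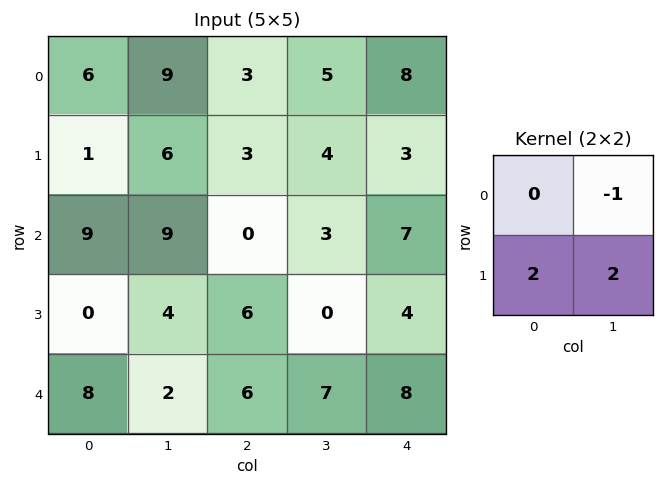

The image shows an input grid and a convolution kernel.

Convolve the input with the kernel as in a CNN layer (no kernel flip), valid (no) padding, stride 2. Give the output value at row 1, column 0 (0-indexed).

-1

The receptive field on the input at this output position is [9 9 / 0 4]. Elementwise product with the kernel and sum: 9·-1 + 0·2 + 4·2.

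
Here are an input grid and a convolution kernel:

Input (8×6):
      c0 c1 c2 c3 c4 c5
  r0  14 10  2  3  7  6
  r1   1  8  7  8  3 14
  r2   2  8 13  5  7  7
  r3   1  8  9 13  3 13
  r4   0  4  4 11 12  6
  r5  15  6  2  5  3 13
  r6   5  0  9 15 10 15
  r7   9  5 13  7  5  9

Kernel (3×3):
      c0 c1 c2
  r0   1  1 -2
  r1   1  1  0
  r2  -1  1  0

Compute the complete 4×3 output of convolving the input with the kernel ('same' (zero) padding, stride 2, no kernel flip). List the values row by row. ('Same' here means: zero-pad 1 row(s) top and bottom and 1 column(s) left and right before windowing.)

15 11 5
-12 21 -15
0 -5 11
17 15 5

Output[0,0]: The receptive field on the zero-padded input at this output position is [0 0 0 / 0 14 10 / 0 1 8]. Elementwise product with the kernel and sum: 0·1 + 0·1 + 0·-2 + 0·1 + 14·1 + 0·-1 + 1·1.
Output[0,1]: The receptive field on the zero-padded input at this output position is [0 0 0 / 10 2 3 / 8 7 8]. Elementwise product with the kernel and sum: 0·1 + 0·1 + 0·-2 + 10·1 + 2·1 + 8·-1 + 7·1.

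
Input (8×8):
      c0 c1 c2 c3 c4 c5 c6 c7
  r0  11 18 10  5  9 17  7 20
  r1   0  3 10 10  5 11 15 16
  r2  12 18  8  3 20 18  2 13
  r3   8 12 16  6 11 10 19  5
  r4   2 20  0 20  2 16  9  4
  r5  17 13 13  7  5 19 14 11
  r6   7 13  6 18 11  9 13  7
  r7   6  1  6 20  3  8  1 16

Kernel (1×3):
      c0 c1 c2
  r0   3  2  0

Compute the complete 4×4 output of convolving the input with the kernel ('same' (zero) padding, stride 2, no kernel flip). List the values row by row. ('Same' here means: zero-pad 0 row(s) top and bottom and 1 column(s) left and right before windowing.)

22 74 33 65
24 70 49 58
4 60 64 66
14 51 76 53

Output[0,0]: The receptive field on the zero-padded input at this output position is [0 11 18]. Elementwise product with the kernel and sum: 0·3 + 11·2.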